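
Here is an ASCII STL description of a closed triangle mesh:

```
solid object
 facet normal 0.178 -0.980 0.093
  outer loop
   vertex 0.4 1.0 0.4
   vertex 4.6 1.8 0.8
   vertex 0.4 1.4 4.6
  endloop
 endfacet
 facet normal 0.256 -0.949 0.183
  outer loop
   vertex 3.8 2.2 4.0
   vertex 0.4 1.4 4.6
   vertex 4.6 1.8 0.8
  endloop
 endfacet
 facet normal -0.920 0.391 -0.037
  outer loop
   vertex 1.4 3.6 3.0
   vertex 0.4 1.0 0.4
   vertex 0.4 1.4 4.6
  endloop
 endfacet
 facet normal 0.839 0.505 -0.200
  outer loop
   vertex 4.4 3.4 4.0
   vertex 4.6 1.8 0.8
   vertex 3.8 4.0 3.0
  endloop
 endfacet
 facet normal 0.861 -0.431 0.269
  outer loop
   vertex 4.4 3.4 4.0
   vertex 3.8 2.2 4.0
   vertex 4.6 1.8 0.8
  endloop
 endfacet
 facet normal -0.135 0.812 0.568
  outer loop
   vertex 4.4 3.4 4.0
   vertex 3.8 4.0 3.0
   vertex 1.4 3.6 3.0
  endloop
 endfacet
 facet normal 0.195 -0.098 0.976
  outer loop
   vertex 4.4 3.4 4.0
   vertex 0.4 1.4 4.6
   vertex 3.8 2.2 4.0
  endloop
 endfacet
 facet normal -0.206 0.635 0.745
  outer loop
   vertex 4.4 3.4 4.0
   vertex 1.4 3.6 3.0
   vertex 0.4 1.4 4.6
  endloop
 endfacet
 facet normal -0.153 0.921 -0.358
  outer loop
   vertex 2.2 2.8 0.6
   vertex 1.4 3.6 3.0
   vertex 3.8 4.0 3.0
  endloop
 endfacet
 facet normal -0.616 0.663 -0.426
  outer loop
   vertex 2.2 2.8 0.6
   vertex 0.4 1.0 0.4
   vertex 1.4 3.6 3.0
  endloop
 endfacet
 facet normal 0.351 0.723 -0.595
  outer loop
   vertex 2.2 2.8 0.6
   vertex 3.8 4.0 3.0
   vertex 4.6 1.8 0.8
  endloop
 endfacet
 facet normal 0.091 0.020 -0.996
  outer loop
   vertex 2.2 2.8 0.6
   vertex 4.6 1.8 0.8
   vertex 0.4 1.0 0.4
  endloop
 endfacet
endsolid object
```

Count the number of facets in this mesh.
12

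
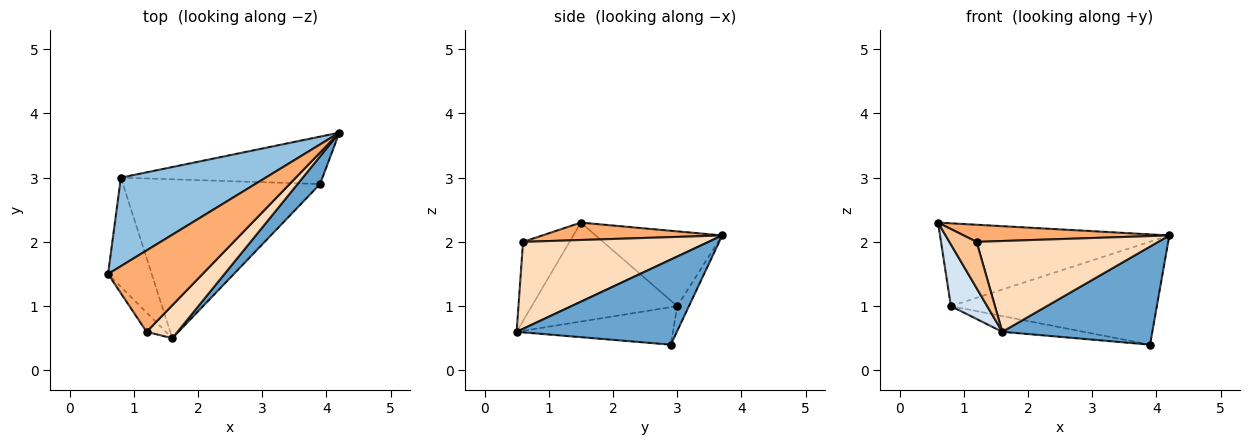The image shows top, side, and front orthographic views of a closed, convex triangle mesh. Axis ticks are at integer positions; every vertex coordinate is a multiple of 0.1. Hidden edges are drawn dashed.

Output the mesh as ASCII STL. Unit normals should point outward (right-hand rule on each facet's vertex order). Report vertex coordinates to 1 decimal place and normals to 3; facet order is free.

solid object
 facet normal 0.717 -0.671 0.189
  outer loop
   vertex 3.9 2.9 0.4
   vertex 4.2 3.7 2.1
   vertex 1.6 0.5 0.6
  endloop
 endfacet
 facet normal -0.353 0.639 0.683
  outer loop
   vertex 0.8 3.0 1.0
   vertex 0.6 1.5 2.3
   vertex 4.2 3.7 2.1
  endloop
 endfacet
 facet normal -0.052 0.907 -0.418
  outer loop
   vertex 0.8 3.0 1.0
   vertex 4.2 3.7 2.1
   vertex 3.9 2.9 0.4
  endloop
 endfacet
 facet normal -0.892 -0.222 -0.394
  outer loop
   vertex 0.8 3.0 1.0
   vertex 1.6 0.5 0.6
   vertex 0.6 1.5 2.3
  endloop
 endfacet
 facet normal -0.186 0.097 -0.978
  outer loop
   vertex 0.8 3.0 1.0
   vertex 3.9 2.9 0.4
   vertex 1.6 0.5 0.6
  endloop
 endfacet
 facet normal 0.177 -0.203 0.963
  outer loop
   vertex 1.2 0.6 2.0
   vertex 4.2 3.7 2.1
   vertex 0.6 1.5 2.3
  endloop
 endfacet
 facet normal -0.845 -0.494 -0.206
  outer loop
   vertex 1.2 0.6 2.0
   vertex 0.6 1.5 2.3
   vertex 1.6 0.5 0.6
  endloop
 endfacet
 facet normal 0.692 -0.678 0.246
  outer loop
   vertex 1.2 0.6 2.0
   vertex 1.6 0.5 0.6
   vertex 4.2 3.7 2.1
  endloop
 endfacet
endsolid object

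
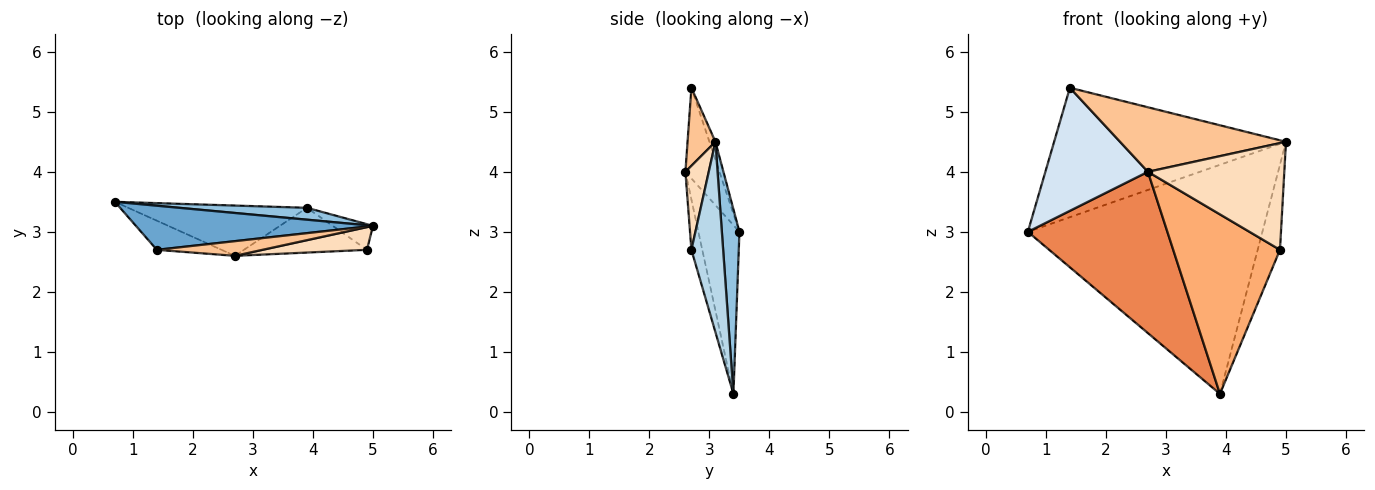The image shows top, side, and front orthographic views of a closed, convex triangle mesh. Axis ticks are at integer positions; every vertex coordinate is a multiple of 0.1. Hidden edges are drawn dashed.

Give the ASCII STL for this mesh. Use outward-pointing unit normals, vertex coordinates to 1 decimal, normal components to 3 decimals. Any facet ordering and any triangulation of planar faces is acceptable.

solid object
 facet normal -0.024 0.946 0.323
  outer loop
   vertex 1.4 2.7 5.4
   vertex 5.0 3.1 4.5
   vertex 0.7 3.5 3.0
  endloop
 endfacet
 facet normal 0.075 0.996 0.052
  outer loop
   vertex 3.9 3.4 0.3
   vertex 0.7 3.5 3.0
   vertex 5.0 3.1 4.5
  endloop
 endfacet
 facet normal 0.806 0.567 -0.171
  outer loop
   vertex 4.9 2.7 2.7
   vertex 3.9 3.4 0.3
   vertex 5.0 3.1 4.5
  endloop
 endfacet
 facet normal -0.307 -0.926 -0.219
  outer loop
   vertex 2.7 2.6 4.0
   vertex 1.4 2.7 5.4
   vertex 0.7 3.5 3.0
  endloop
 endfacet
 facet normal -0.270 -0.919 -0.286
  outer loop
   vertex 2.7 2.6 4.0
   vertex 0.7 3.5 3.0
   vertex 3.9 3.4 0.3
  endloop
 endfacet
 facet normal -0.098 -0.966 -0.241
  outer loop
   vertex 2.7 2.6 4.0
   vertex 3.9 3.4 0.3
   vertex 4.9 2.7 2.7
  endloop
 endfacet
 facet normal 0.162 -0.962 0.219
  outer loop
   vertex 2.7 2.6 4.0
   vertex 5.0 3.1 4.5
   vertex 1.4 2.7 5.4
  endloop
 endfacet
 facet normal 0.165 -0.965 0.205
  outer loop
   vertex 2.7 2.6 4.0
   vertex 4.9 2.7 2.7
   vertex 5.0 3.1 4.5
  endloop
 endfacet
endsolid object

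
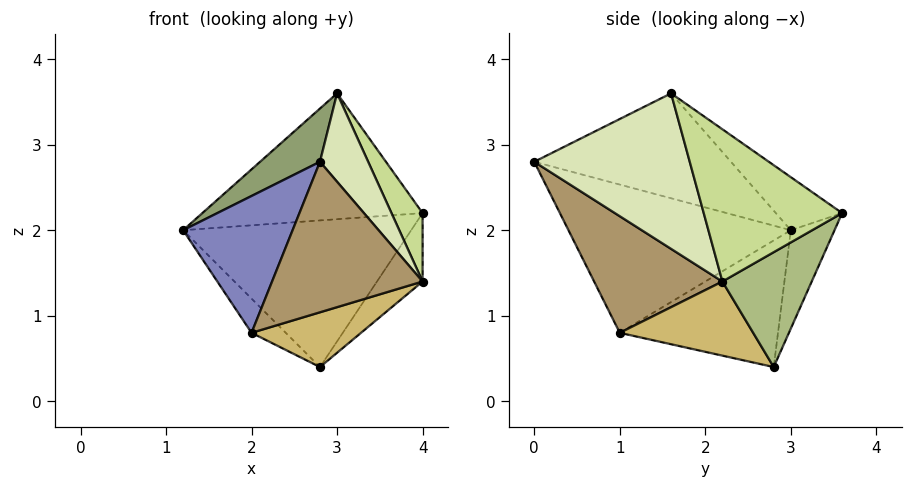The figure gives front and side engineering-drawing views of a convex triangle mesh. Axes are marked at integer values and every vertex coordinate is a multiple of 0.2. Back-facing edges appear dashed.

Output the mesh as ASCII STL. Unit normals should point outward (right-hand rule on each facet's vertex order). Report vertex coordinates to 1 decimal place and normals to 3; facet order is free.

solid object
 facet normal -0.180 0.938 -0.297
  outer loop
   vertex 2.8 2.8 0.4
   vertex 1.2 3.0 2.0
   vertex 4.0 3.6 2.2
  endloop
 endfacet
 facet normal -0.889 -0.438 0.137
  outer loop
   vertex 2.0 1.0 0.8
   vertex 2.8 0.0 2.8
   vertex 1.2 3.0 2.0
  endloop
 endfacet
 facet normal -0.690 0.149 -0.708
  outer loop
   vertex 2.0 1.0 0.8
   vertex 1.2 3.0 2.0
   vertex 2.8 2.8 0.4
  endloop
 endfacet
 facet normal -0.188 0.625 0.758
  outer loop
   vertex 3.0 1.6 3.6
   vertex 4.0 3.6 2.2
   vertex 1.2 3.0 2.0
  endloop
 endfacet
 facet normal -0.739 -0.225 0.635
  outer loop
   vertex 3.0 1.6 3.6
   vertex 1.2 3.0 2.0
   vertex 2.8 0.0 2.8
  endloop
 endfacet
 facet normal 0.697 0.356 -0.623
  outer loop
   vertex 4.0 2.2 1.4
   vertex 2.8 2.8 0.4
   vertex 4.0 3.6 2.2
  endloop
 endfacet
 facet normal 0.911 -0.205 0.358
  outer loop
   vertex 4.0 2.2 1.4
   vertex 4.0 3.6 2.2
   vertex 3.0 1.6 3.6
  endloop
 endfacet
 facet normal 0.901 -0.279 0.333
  outer loop
   vertex 4.0 2.2 1.4
   vertex 3.0 1.6 3.6
   vertex 2.8 0.0 2.8
  endloop
 endfacet
 facet normal 0.546 -0.641 -0.539
  outer loop
   vertex 4.0 2.2 1.4
   vertex 2.8 0.0 2.8
   vertex 2.0 1.0 0.8
  endloop
 endfacet
 facet normal 0.469 -0.385 -0.794
  outer loop
   vertex 4.0 2.2 1.4
   vertex 2.0 1.0 0.8
   vertex 2.8 2.8 0.4
  endloop
 endfacet
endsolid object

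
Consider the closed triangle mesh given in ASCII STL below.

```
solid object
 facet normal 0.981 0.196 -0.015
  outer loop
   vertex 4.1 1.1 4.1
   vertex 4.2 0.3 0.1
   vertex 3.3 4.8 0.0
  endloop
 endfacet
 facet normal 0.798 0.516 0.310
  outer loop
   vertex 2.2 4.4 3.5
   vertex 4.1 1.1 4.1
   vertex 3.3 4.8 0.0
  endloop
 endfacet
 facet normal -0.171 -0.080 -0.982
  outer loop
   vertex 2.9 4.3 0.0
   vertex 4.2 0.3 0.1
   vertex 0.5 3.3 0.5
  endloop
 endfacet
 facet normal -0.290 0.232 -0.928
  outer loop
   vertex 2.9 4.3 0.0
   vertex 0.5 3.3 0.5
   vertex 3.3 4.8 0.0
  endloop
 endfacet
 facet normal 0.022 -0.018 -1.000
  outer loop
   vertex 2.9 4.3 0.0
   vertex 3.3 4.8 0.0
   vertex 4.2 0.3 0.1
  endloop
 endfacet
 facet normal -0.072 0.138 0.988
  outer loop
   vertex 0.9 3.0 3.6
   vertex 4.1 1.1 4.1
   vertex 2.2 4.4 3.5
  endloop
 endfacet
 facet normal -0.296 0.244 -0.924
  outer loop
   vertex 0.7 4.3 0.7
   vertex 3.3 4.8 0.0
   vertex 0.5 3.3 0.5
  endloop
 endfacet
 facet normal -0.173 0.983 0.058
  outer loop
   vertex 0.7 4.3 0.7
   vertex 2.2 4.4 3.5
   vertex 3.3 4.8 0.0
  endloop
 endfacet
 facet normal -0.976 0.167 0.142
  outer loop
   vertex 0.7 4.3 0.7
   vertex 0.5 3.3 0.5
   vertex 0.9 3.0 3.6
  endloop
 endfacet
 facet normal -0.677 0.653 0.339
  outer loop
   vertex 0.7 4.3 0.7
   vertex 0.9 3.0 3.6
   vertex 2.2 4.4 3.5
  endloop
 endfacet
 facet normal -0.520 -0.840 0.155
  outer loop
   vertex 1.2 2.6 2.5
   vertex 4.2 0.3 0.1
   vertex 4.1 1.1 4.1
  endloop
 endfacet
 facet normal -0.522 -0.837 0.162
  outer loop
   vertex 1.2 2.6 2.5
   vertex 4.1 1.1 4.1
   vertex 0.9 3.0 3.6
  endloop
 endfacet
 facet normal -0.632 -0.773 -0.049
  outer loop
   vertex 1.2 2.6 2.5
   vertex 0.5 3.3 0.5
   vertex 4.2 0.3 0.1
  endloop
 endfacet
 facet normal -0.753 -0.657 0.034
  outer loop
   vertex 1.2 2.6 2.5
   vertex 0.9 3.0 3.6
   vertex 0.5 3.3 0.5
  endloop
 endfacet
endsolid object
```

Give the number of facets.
14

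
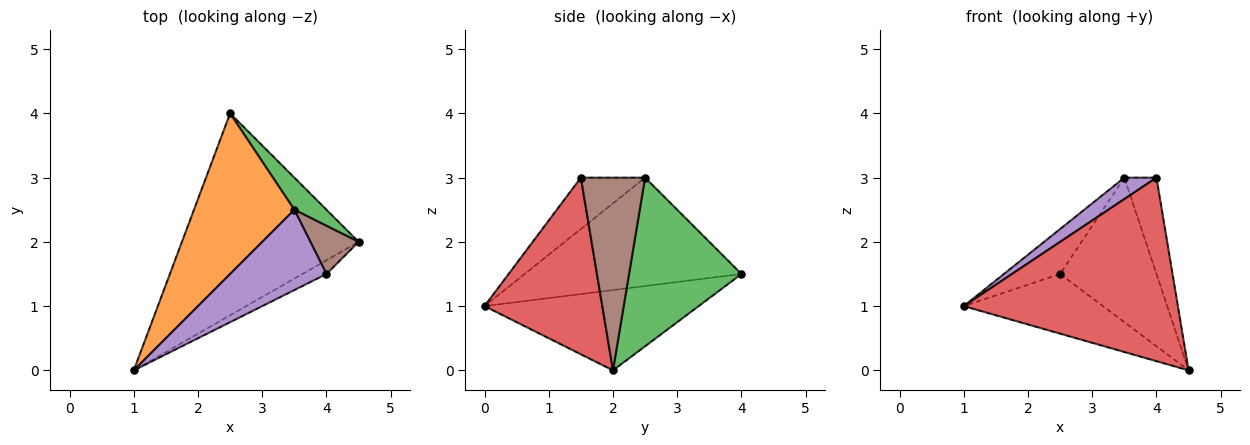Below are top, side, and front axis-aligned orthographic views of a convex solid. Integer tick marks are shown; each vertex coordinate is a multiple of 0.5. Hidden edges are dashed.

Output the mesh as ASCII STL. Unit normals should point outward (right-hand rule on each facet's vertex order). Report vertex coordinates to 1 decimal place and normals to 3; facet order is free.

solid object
 facet normal -0.400 0.260 -0.879
  outer loop
   vertex 2.5 4.0 1.5
   vertex 4.5 2.0 0.0
   vertex 1.0 0.0 1.0
  endloop
 endfacet
 facet normal -0.721 0.187 0.667
  outer loop
   vertex 3.5 2.5 3.0
   vertex 2.5 4.0 1.5
   vertex 1.0 0.0 1.0
  endloop
 endfacet
 facet normal 0.751 0.644 0.143
  outer loop
   vertex 3.5 2.5 3.0
   vertex 4.5 2.0 0.0
   vertex 2.5 4.0 1.5
  endloop
 endfacet
 facet normal 0.481 -0.874 -0.066
  outer loop
   vertex 4.0 1.5 3.0
   vertex 1.0 0.0 1.0
   vertex 4.5 2.0 0.0
  endloop
 endfacet
 facet normal -0.458 -0.229 0.859
  outer loop
   vertex 4.0 1.5 3.0
   vertex 3.5 2.5 3.0
   vertex 1.0 0.0 1.0
  endloop
 endfacet
 facet normal 0.873 0.436 0.218
  outer loop
   vertex 4.0 1.5 3.0
   vertex 4.5 2.0 0.0
   vertex 3.5 2.5 3.0
  endloop
 endfacet
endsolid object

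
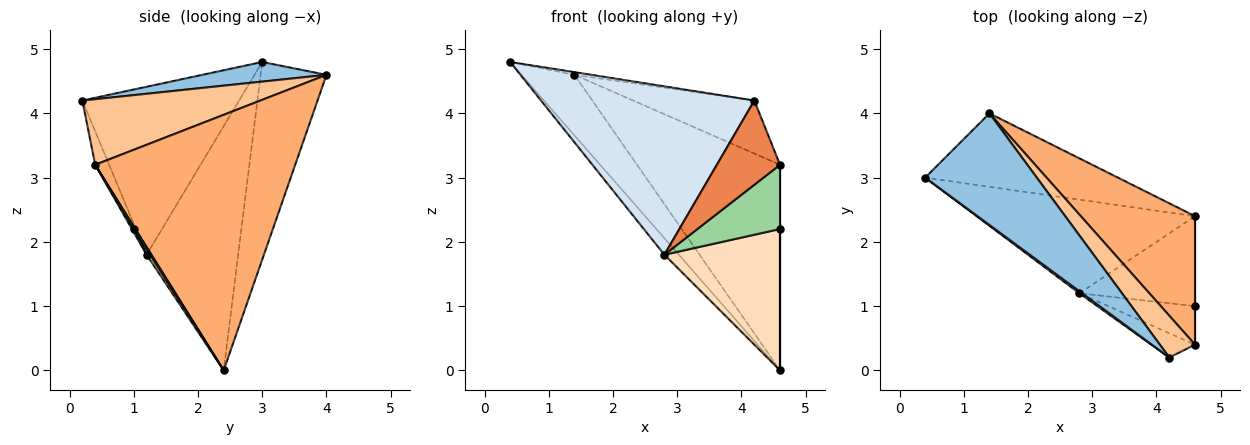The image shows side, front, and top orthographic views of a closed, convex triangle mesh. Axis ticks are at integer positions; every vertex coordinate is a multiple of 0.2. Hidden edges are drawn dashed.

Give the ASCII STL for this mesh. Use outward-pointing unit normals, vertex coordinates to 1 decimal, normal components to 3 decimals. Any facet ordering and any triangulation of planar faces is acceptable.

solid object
 facet normal -0.620 0.499 -0.605
  outer loop
   vertex 1.4 4.0 4.6
   vertex 4.6 2.4 0.0
   vertex 0.4 3.0 4.8
  endloop
 endfacet
 facet normal 0.173 0.024 0.985
  outer loop
   vertex 1.4 4.0 4.6
   vertex 0.4 3.0 4.8
   vertex 4.2 0.2 4.2
  endloop
 endfacet
 facet normal -0.740 0.117 -0.662
  outer loop
   vertex 2.8 1.2 1.8
   vertex 0.4 3.0 4.8
   vertex 4.6 2.4 0.0
  endloop
 endfacet
 facet normal -0.592 -0.806 0.010
  outer loop
   vertex 2.8 1.2 1.8
   vertex 4.2 0.2 4.2
   vertex 0.4 3.0 4.8
  endloop
 endfacet
 facet normal -0.207 -0.940 -0.271
  outer loop
   vertex 4.6 0.4 3.2
   vertex 4.2 0.2 4.2
   vertex 2.8 1.2 1.8
  endloop
 endfacet
 facet normal 0.764 0.547 0.342
  outer loop
   vertex 4.6 0.4 3.2
   vertex 4.6 2.4 0.0
   vertex 1.4 4.0 4.6
  endloop
 endfacet
 facet normal 0.756 0.514 0.405
  outer loop
   vertex 4.6 0.4 3.2
   vertex 1.4 4.0 4.6
   vertex 4.2 0.2 4.2
  endloop
 endfacet
 facet normal 0.026 -0.843 -0.537
  outer loop
   vertex 4.6 1.0 2.2
   vertex 2.8 1.2 1.8
   vertex 4.6 2.4 0.0
  endloop
 endfacet
 facet normal 1.000 0.000 0.000
  outer loop
   vertex 4.6 1.0 2.2
   vertex 4.6 2.4 0.0
   vertex 4.6 0.4 3.2
  endloop
 endfacet
 facet normal 0.019 -0.857 -0.514
  outer loop
   vertex 4.6 1.0 2.2
   vertex 4.6 0.4 3.2
   vertex 2.8 1.2 1.8
  endloop
 endfacet
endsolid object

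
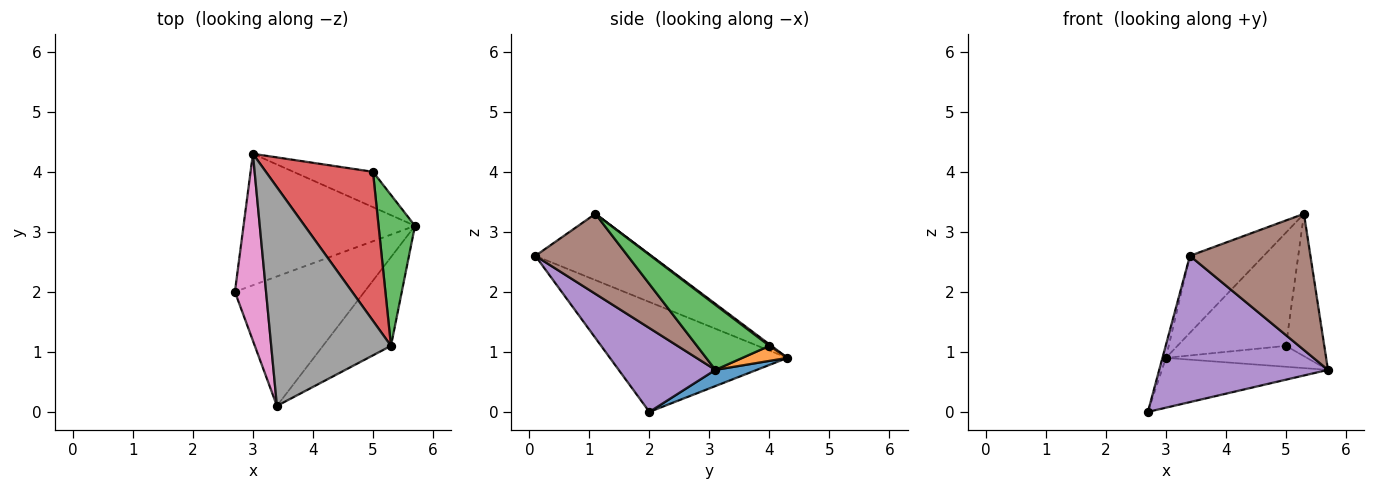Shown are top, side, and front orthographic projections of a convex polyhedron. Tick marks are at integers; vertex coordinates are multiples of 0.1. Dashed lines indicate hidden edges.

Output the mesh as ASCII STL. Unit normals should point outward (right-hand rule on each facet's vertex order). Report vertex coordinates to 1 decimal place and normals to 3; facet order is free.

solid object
 facet normal 0.088 0.353 -0.931
  outer loop
   vertex 3.0 4.3 0.9
   vertex 5.7 3.1 0.7
   vertex 2.7 2.0 0.0
  endloop
 endfacet
 facet normal 0.160 0.502 -0.850
  outer loop
   vertex 5.0 4.0 1.1
   vertex 5.7 3.1 0.7
   vertex 3.0 4.3 0.9
  endloop
 endfacet
 facet normal 0.792 0.419 0.444
  outer loop
   vertex 5.0 4.0 1.1
   vertex 5.3 1.1 3.3
   vertex 5.7 3.1 0.7
  endloop
 endfacet
 facet normal 0.011 0.605 0.796
  outer loop
   vertex 5.0 4.0 1.1
   vertex 3.0 4.3 0.9
   vertex 5.3 1.1 3.3
  endloop
 endfacet
 facet normal 0.394 -0.688 -0.609
  outer loop
   vertex 3.4 0.1 2.6
   vertex 2.7 2.0 0.0
   vertex 5.7 3.1 0.7
  endloop
 endfacet
 facet normal 0.540 -0.705 -0.459
  outer loop
   vertex 3.4 0.1 2.6
   vertex 5.7 3.1 0.7
   vertex 5.3 1.1 3.3
  endloop
 endfacet
 facet normal -0.962 0.019 0.273
  outer loop
   vertex 3.4 0.1 2.6
   vertex 3.0 4.3 0.9
   vertex 2.7 2.0 0.0
  endloop
 endfacet
 facet normal -0.463 0.294 0.836
  outer loop
   vertex 3.4 0.1 2.6
   vertex 5.3 1.1 3.3
   vertex 3.0 4.3 0.9
  endloop
 endfacet
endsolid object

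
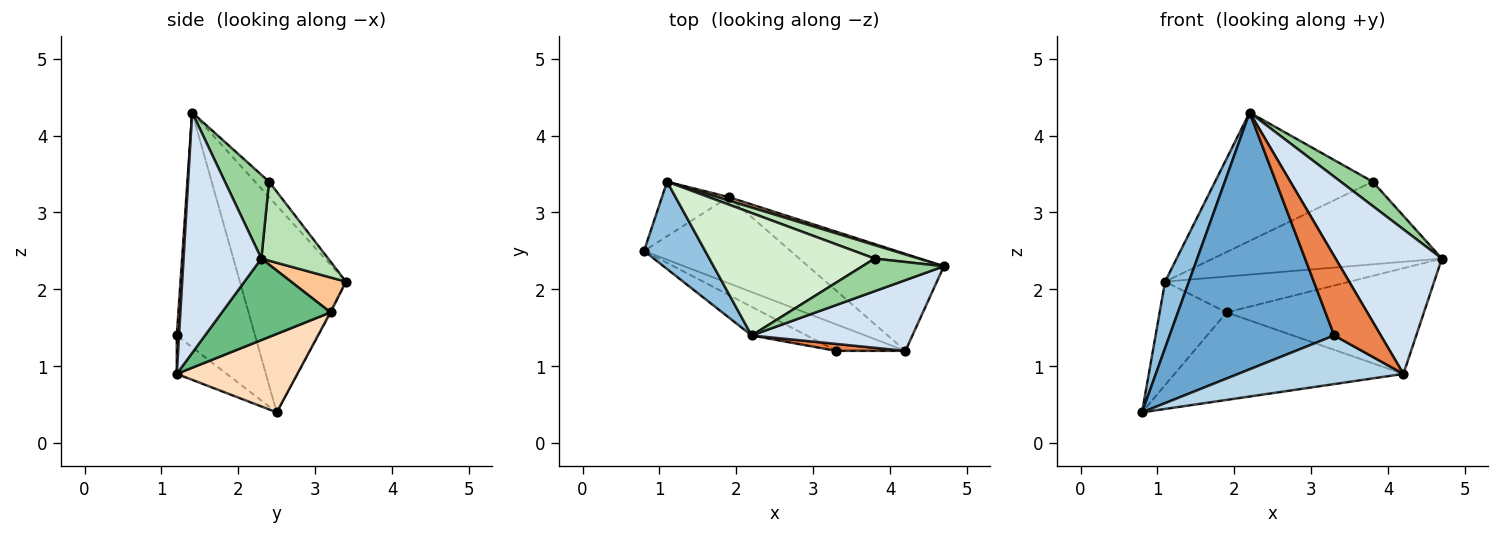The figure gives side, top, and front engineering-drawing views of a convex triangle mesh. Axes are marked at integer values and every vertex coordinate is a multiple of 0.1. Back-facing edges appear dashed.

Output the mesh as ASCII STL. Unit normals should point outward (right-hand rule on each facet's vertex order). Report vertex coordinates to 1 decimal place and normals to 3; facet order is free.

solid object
 facet normal -0.427 -0.899 -0.100
  outer loop
   vertex 2.2 1.4 4.3
   vertex 0.8 2.5 0.4
   vertex 3.3 1.2 1.4
  endloop
 endfacet
 facet normal -0.937 -0.211 0.277
  outer loop
   vertex 1.1 3.4 2.1
   vertex 0.8 2.5 0.4
   vertex 2.2 1.4 4.3
  endloop
 endfacet
 facet normal -0.257 -0.849 -0.462
  outer loop
   vertex 4.2 1.2 0.9
   vertex 3.3 1.2 1.4
   vertex 0.8 2.5 0.4
  endloop
 endfacet
 facet normal 0.549 -0.751 0.367
  outer loop
   vertex 4.2 1.2 0.9
   vertex 4.7 2.3 2.4
   vertex 2.2 1.4 4.3
  endloop
 endfacet
 facet normal 0.048 -0.995 0.087
  outer loop
   vertex 4.2 1.2 0.9
   vertex 2.2 1.4 4.3
   vertex 3.3 1.2 1.4
  endloop
 endfacet
 facet normal -0.012 0.885 -0.466
  outer loop
   vertex 1.9 3.2 1.7
   vertex 0.8 2.5 0.4
   vertex 1.1 3.4 2.1
  endloop
 endfacet
 facet normal 0.284 0.954 0.091
  outer loop
   vertex 1.9 3.2 1.7
   vertex 1.1 3.4 2.1
   vertex 4.7 2.3 2.4
  endloop
 endfacet
 facet normal 0.352 0.667 -0.657
  outer loop
   vertex 1.9 3.2 1.7
   vertex 4.2 1.2 0.9
   vertex 0.8 2.5 0.4
  endloop
 endfacet
 facet normal 0.376 0.683 -0.626
  outer loop
   vertex 1.9 3.2 1.7
   vertex 4.7 2.3 2.4
   vertex 4.2 1.2 0.9
  endloop
 endfacet
 facet normal 0.636 -0.461 0.619
  outer loop
   vertex 3.8 2.4 3.4
   vertex 2.2 1.4 4.3
   vertex 4.7 2.3 2.4
  endloop
 endfacet
 facet normal 0.277 0.948 0.154
  outer loop
   vertex 3.8 2.4 3.4
   vertex 4.7 2.3 2.4
   vertex 1.1 3.4 2.1
  endloop
 endfacet
 facet normal -0.064 0.722 0.689
  outer loop
   vertex 3.8 2.4 3.4
   vertex 1.1 3.4 2.1
   vertex 2.2 1.4 4.3
  endloop
 endfacet
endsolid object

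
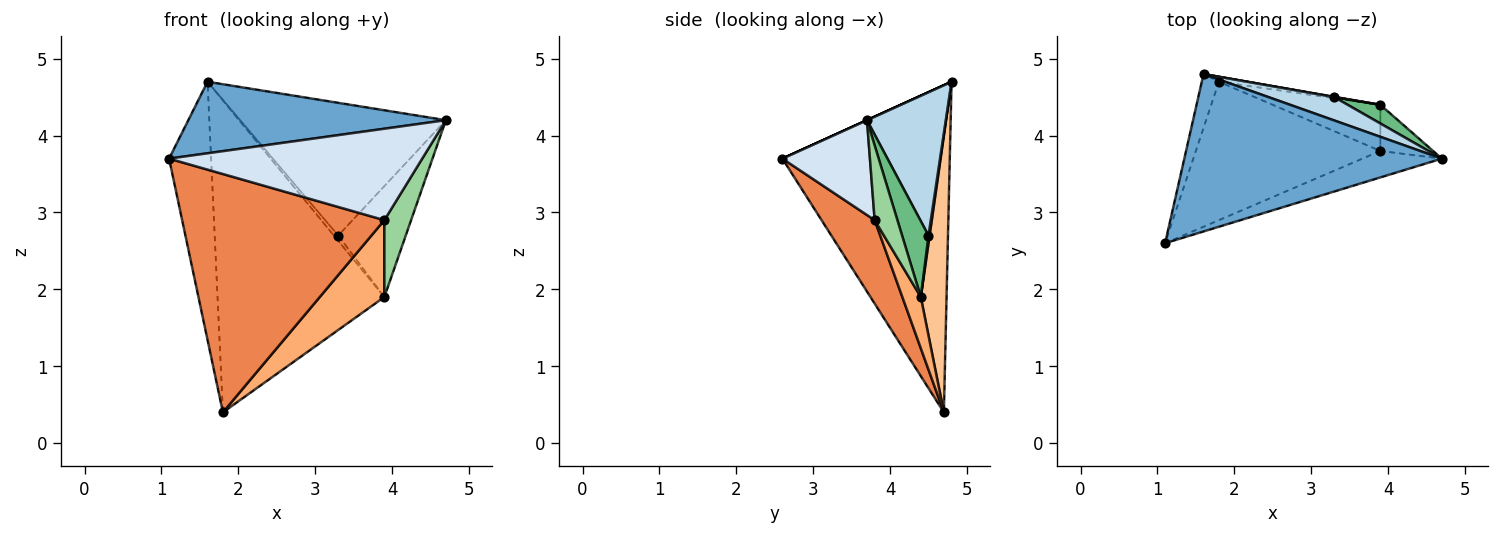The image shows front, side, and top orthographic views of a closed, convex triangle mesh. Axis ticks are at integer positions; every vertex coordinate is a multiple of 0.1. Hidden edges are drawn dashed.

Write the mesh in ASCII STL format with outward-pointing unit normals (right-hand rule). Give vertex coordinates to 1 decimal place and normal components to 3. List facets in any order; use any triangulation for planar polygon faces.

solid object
 facet normal 0.000 -0.414 0.910
  outer loop
   vertex 1.6 4.8 4.7
   vertex 1.1 2.6 3.7
   vertex 4.7 3.7 4.2
  endloop
 endfacet
 facet normal -0.969 0.243 -0.051
  outer loop
   vertex 1.8 4.7 0.4
   vertex 1.1 2.6 3.7
   vertex 1.6 4.8 4.7
  endloop
 endfacet
 facet normal 0.353 0.921 0.162
  outer loop
   vertex 3.3 4.5 2.7
   vertex 1.6 4.8 4.7
   vertex 4.7 3.7 4.2
  endloop
 endfacet
 facet normal 0.315 -0.912 -0.264
  outer loop
   vertex 3.9 3.8 2.9
   vertex 4.7 3.7 4.2
   vertex 1.1 2.6 3.7
  endloop
 endfacet
 facet normal 0.222 -0.843 -0.490
  outer loop
   vertex 3.9 3.8 2.9
   vertex 1.1 2.6 3.7
   vertex 1.8 4.7 0.4
  endloop
 endfacet
 facet normal 0.238 -0.833 -0.500
  outer loop
   vertex 3.9 4.4 1.9
   vertex 3.9 3.8 2.9
   vertex 1.8 4.7 0.4
  endloop
 endfacet
 facet normal 0.153 0.988 -0.016
  outer loop
   vertex 3.9 4.4 1.9
   vertex 1.8 4.7 0.4
   vertex 1.6 4.8 4.7
  endloop
 endfacet
 facet normal 0.242 0.968 0.061
  outer loop
   vertex 3.9 4.4 1.9
   vertex 1.6 4.8 4.7
   vertex 3.3 4.5 2.7
  endloop
 endfacet
 facet normal 0.360 0.920 0.155
  outer loop
   vertex 3.9 4.4 1.9
   vertex 3.3 4.5 2.7
   vertex 4.7 3.7 4.2
  endloop
 endfacet
 facet normal 0.589 -0.693 -0.416
  outer loop
   vertex 3.9 4.4 1.9
   vertex 4.7 3.7 4.2
   vertex 3.9 3.8 2.9
  endloop
 endfacet
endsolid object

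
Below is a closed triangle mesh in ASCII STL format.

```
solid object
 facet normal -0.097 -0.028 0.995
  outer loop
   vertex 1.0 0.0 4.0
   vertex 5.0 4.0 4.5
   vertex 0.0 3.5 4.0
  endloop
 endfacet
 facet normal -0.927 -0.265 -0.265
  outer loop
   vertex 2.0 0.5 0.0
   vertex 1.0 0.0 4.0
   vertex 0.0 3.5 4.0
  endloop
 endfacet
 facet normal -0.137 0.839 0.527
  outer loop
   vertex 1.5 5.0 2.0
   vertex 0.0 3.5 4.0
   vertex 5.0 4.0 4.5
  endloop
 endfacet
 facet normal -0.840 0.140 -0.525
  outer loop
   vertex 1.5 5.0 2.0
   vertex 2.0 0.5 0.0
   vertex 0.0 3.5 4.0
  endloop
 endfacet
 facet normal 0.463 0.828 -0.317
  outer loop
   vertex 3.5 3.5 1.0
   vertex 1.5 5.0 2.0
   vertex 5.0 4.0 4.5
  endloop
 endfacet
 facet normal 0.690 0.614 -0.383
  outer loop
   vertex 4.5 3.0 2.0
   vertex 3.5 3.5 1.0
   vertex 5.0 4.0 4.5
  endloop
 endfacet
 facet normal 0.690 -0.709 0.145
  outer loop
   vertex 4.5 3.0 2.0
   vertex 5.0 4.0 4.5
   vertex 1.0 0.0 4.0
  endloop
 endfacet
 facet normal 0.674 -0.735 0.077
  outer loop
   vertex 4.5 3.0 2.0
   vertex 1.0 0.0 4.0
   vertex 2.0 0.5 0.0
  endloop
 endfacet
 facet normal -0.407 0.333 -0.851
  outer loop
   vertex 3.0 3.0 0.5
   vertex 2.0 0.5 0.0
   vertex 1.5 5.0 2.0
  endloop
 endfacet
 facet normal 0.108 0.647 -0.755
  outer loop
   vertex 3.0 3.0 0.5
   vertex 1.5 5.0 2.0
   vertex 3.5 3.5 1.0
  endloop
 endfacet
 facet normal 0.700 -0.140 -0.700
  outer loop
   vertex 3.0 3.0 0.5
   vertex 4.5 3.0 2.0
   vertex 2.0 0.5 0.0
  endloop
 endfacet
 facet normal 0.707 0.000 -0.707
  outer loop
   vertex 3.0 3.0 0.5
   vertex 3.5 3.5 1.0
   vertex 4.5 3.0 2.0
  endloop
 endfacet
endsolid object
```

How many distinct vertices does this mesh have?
8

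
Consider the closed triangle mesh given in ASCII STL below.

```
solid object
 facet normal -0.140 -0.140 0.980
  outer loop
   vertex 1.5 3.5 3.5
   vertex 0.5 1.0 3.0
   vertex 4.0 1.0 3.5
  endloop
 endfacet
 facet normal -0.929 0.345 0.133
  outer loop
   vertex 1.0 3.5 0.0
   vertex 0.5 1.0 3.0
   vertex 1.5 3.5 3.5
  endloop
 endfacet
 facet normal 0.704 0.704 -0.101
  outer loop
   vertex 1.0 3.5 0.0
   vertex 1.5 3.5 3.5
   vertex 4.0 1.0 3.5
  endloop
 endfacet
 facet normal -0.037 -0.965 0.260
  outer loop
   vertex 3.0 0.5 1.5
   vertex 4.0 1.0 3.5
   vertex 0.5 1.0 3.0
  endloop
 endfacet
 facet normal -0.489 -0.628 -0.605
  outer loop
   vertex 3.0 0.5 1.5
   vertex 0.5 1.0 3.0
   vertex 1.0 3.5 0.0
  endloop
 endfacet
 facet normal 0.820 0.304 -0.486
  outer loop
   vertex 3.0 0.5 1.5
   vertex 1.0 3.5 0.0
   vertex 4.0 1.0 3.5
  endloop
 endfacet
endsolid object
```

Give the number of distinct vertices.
5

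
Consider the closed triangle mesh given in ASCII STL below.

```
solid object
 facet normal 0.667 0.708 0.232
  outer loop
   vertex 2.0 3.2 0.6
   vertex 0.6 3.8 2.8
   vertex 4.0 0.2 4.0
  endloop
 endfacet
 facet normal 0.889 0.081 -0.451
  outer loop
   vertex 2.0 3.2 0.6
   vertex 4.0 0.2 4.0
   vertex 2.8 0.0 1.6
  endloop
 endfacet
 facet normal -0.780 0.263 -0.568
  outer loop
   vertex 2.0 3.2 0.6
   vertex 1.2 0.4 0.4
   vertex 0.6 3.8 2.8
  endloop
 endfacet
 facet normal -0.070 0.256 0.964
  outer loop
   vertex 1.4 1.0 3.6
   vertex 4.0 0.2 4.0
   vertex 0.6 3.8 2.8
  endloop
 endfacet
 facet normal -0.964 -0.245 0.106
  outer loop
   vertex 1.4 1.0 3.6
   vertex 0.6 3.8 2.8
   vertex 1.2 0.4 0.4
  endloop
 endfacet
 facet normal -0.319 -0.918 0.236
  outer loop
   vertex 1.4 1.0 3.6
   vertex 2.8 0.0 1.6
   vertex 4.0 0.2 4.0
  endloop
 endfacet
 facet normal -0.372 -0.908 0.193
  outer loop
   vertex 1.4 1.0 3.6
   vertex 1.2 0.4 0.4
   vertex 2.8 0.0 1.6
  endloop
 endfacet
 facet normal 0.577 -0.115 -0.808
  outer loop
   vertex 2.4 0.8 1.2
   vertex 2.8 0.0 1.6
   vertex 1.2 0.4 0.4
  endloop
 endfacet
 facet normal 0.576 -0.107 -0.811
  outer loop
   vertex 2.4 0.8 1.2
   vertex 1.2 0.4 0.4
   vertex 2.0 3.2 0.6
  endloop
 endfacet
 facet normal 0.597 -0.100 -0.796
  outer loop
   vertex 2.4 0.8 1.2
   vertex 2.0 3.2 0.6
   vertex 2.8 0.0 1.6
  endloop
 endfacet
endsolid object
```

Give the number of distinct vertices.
7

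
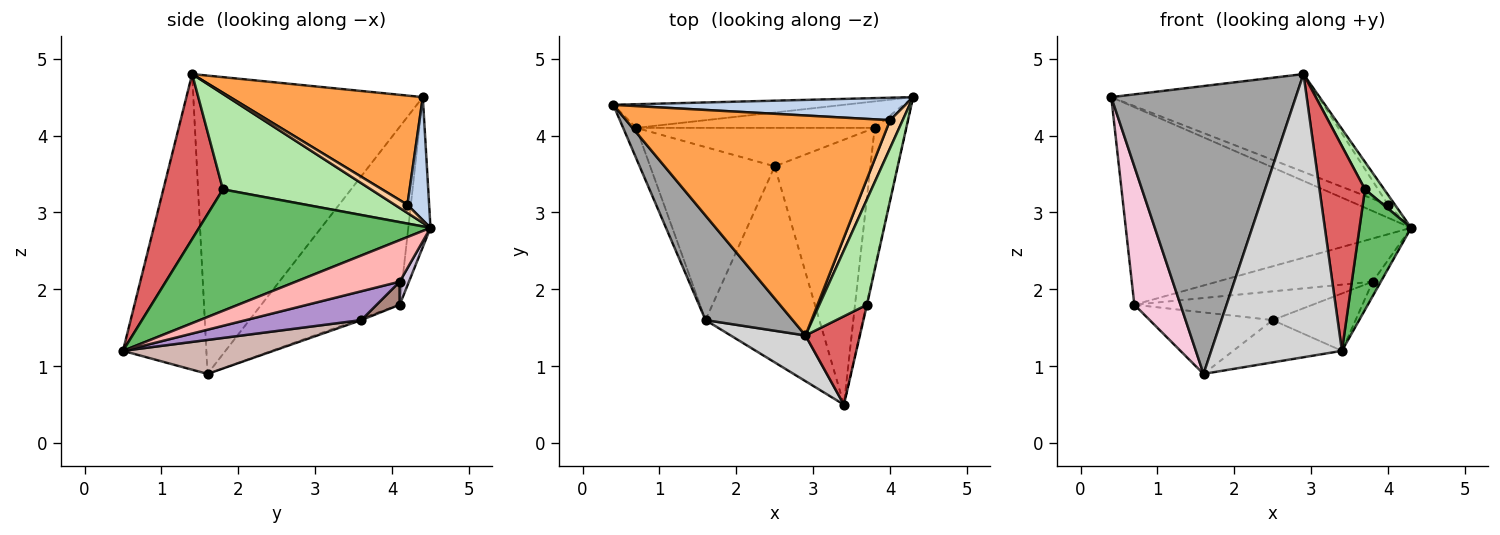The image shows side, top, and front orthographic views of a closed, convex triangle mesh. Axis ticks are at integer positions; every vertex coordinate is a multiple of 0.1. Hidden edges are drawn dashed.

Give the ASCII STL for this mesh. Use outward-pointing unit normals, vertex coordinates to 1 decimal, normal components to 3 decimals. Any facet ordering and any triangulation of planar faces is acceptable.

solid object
 facet normal -0.077 0.990 -0.119
  outer loop
   vertex 0.7 4.1 1.8
   vertex 0.4 4.4 4.5
   vertex 4.3 4.5 2.8
  endloop
 endfacet
 facet normal 0.342 0.471 0.813
  outer loop
   vertex 4.0 4.2 3.1
   vertex 4.3 4.5 2.8
   vertex 0.4 4.4 4.5
  endloop
 endfacet
 facet normal 0.354 0.380 0.855
  outer loop
   vertex 4.0 4.2 3.1
   vertex 0.4 4.4 4.5
   vertex 2.9 1.4 4.8
  endloop
 endfacet
 facet normal 0.521 0.284 0.805
  outer loop
   vertex 4.0 4.2 3.1
   vertex 2.9 1.4 4.8
   vertex 4.3 4.5 2.8
  endloop
 endfacet
 facet normal 0.976 -0.218 -0.005
  outer loop
   vertex 3.7 1.8 3.3
   vertex 3.4 0.5 1.2
   vertex 4.3 4.5 2.8
  endloop
 endfacet
 facet normal 0.889 -0.115 0.443
  outer loop
   vertex 3.7 1.8 3.3
   vertex 4.3 4.5 2.8
   vertex 2.9 1.4 4.8
  endloop
 endfacet
 facet normal 0.769 -0.587 0.254
  outer loop
   vertex 3.7 1.8 3.3
   vertex 2.9 1.4 4.8
   vertex 3.4 0.5 1.2
  endloop
 endfacet
 facet normal 0.795 0.063 -0.604
  outer loop
   vertex 3.8 4.1 2.1
   vertex 4.3 4.5 2.8
   vertex 3.4 0.5 1.2
  endloop
 endfacet
 facet normal 0.283 0.203 -0.938
  outer loop
   vertex 3.8 4.1 2.1
   vertex 3.4 0.5 1.2
   vertex 2.5 3.6 1.6
  endloop
 endfacet
 facet normal 0.051 0.851 -0.522
  outer loop
   vertex 3.8 4.1 2.1
   vertex 0.7 4.1 1.8
   vertex 4.3 4.5 2.8
  endloop
 endfacet
 facet normal 0.077 0.597 -0.798
  outer loop
   vertex 3.8 4.1 2.1
   vertex 2.5 3.6 1.6
   vertex 0.7 4.1 1.8
  endloop
 endfacet
 facet normal 0.280 0.202 -0.938
  outer loop
   vertex 1.6 1.6 0.9
   vertex 2.5 3.6 1.6
   vertex 3.4 0.5 1.2
  endloop
 endfacet
 facet normal -0.012 0.335 -0.942
  outer loop
   vertex 1.6 1.6 0.9
   vertex 0.7 4.1 1.8
   vertex 2.5 3.6 1.6
  endloop
 endfacet
 facet normal -0.946 -0.315 -0.070
  outer loop
   vertex 1.6 1.6 0.9
   vertex 0.4 4.4 4.5
   vertex 0.7 4.1 1.8
  endloop
 endfacet
 facet normal -0.760 -0.611 0.222
  outer loop
   vertex 1.6 1.6 0.9
   vertex 2.9 1.4 4.8
   vertex 0.4 4.4 4.5
  endloop
 endfacet
 facet normal -0.533 -0.835 0.135
  outer loop
   vertex 1.6 1.6 0.9
   vertex 3.4 0.5 1.2
   vertex 2.9 1.4 4.8
  endloop
 endfacet
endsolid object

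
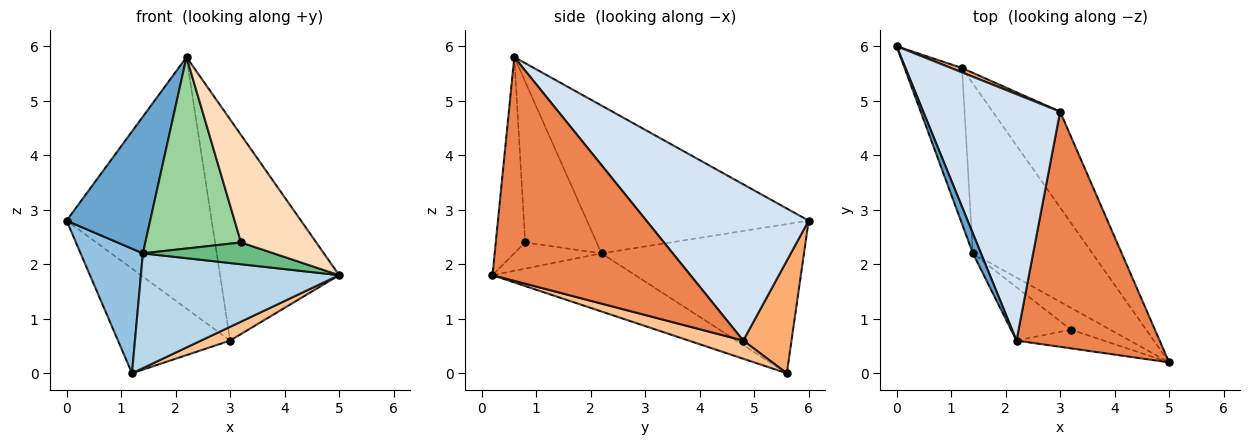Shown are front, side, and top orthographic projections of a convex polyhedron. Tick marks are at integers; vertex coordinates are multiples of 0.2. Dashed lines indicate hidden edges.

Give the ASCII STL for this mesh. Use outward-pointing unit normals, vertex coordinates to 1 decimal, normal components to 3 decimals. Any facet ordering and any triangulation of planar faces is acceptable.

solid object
 facet normal -0.934 -0.352 0.051
  outer loop
   vertex 1.4 2.2 2.2
   vertex 2.2 0.6 5.8
   vertex 0.0 6.0 2.8
  endloop
 endfacet
 facet normal -0.897 -0.276 -0.345
  outer loop
   vertex 1.4 2.2 2.2
   vertex 0.0 6.0 2.8
   vertex 1.2 5.6 0.0
  endloop
 endfacet
 facet normal -0.374 -0.519 -0.769
  outer loop
   vertex 1.4 2.2 2.2
   vertex 1.2 5.6 0.0
   vertex 5.0 0.2 1.8
  endloop
 endfacet
 facet normal 0.624 0.558 0.547
  outer loop
   vertex 3.0 4.8 0.6
   vertex 0.0 6.0 2.8
   vertex 2.2 0.6 5.8
  endloop
 endfacet
 facet normal 0.751 0.452 0.481
  outer loop
   vertex 3.0 4.8 0.6
   vertex 2.2 0.6 5.8
   vertex 5.0 0.2 1.8
  endloop
 endfacet
 facet normal 0.395 0.918 0.038
  outer loop
   vertex 3.0 4.8 0.6
   vertex 1.2 5.6 0.0
   vertex 0.0 6.0 2.8
  endloop
 endfacet
 facet normal 0.258 -0.137 -0.956
  outer loop
   vertex 3.0 4.8 0.6
   vertex 5.0 0.2 1.8
   vertex 1.2 5.6 0.0
  endloop
 endfacet
 facet normal -0.360 -0.919 -0.160
  outer loop
   vertex 3.2 0.8 2.4
   vertex 5.0 0.2 1.8
   vertex 2.2 0.6 5.8
  endloop
 endfacet
 facet normal -0.426 -0.640 -0.640
  outer loop
   vertex 3.2 0.8 2.4
   vertex 1.4 2.2 2.2
   vertex 5.0 0.2 1.8
  endloop
 endfacet
 facet normal -0.584 -0.782 -0.218
  outer loop
   vertex 3.2 0.8 2.4
   vertex 2.2 0.6 5.8
   vertex 1.4 2.2 2.2
  endloop
 endfacet
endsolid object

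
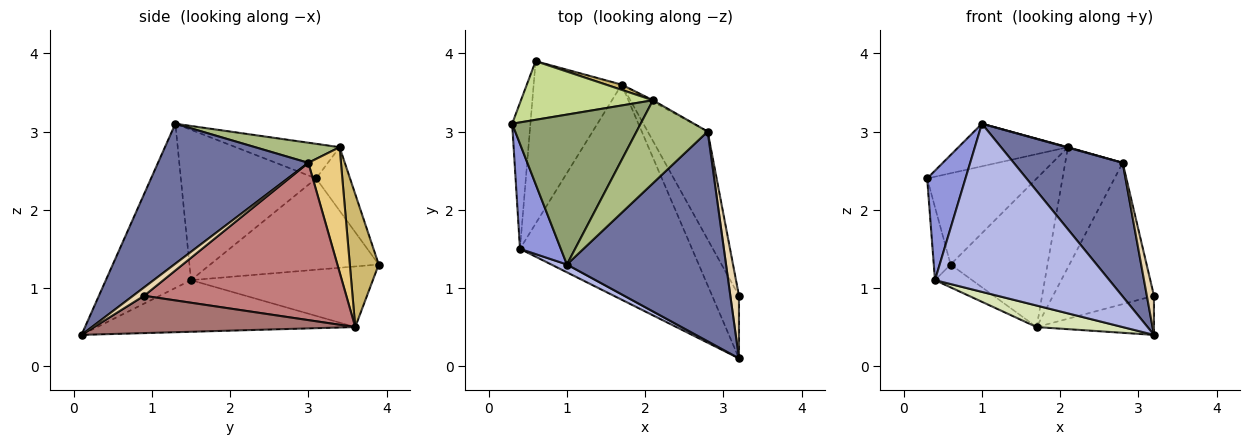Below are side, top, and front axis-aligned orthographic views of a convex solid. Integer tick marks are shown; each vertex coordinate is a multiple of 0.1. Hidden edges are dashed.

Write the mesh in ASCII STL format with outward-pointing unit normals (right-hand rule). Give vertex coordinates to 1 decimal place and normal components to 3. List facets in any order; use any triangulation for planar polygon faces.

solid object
 facet normal 0.596 -0.432 0.677
  outer loop
   vertex 2.8 3.0 2.6
   vertex 1.0 1.3 3.1
   vertex 3.2 0.1 0.4
  endloop
 endfacet
 facet normal -0.976 0.098 -0.195
  outer loop
   vertex 0.4 1.5 1.1
   vertex 0.3 3.1 2.4
   vertex 0.6 3.9 1.3
  endloop
 endfacet
 facet normal -0.931 -0.264 0.253
  outer loop
   vertex 0.4 1.5 1.1
   vertex 1.0 1.3 3.1
   vertex 0.3 3.1 2.4
  endloop
 endfacet
 facet normal -0.438 -0.898 0.042
  outer loop
   vertex 0.4 1.5 1.1
   vertex 3.2 0.1 0.4
   vertex 1.0 1.3 3.1
  endloop
 endfacet
 facet normal -0.251 0.264 0.931
  outer loop
   vertex 2.1 3.4 2.8
   vertex 0.3 3.1 2.4
   vertex 1.0 1.3 3.1
  endloop
 endfacet
 facet normal 0.272 -0.005 0.962
  outer loop
   vertex 2.1 3.4 2.8
   vertex 1.0 1.3 3.1
   vertex 2.8 3.0 2.6
  endloop
 endfacet
 facet normal -0.252 0.814 0.523
  outer loop
   vertex 2.1 3.4 2.8
   vertex 0.6 3.9 1.3
   vertex 0.3 3.1 2.4
  endloop
 endfacet
 facet normal -0.286 -0.095 -0.953
  outer loop
   vertex 1.7 3.6 0.5
   vertex 3.2 0.1 0.4
   vertex 0.4 1.5 1.1
  endloop
 endfacet
 facet normal -0.564 0.115 -0.818
  outer loop
   vertex 1.7 3.6 0.5
   vertex 0.4 1.5 1.1
   vertex 0.6 3.9 1.3
  endloop
 endfacet
 facet normal 0.286 0.958 0.034
  outer loop
   vertex 1.7 3.6 0.5
   vertex 0.6 3.9 1.3
   vertex 2.1 3.4 2.8
  endloop
 endfacet
 facet normal 0.494 0.869 -0.010
  outer loop
   vertex 1.7 3.6 0.5
   vertex 2.1 3.4 2.8
   vertex 2.8 3.0 2.6
  endloop
 endfacet
 facet normal 0.635 -0.410 0.655
  outer loop
   vertex 3.2 0.9 0.9
   vertex 2.8 3.0 2.6
   vertex 3.2 0.1 0.4
  endloop
 endfacet
 facet normal 0.763 0.343 -0.548
  outer loop
   vertex 3.2 0.9 0.9
   vertex 3.2 0.1 0.4
   vertex 1.7 3.6 0.5
  endloop
 endfacet
 facet normal 0.847 0.423 -0.323
  outer loop
   vertex 3.2 0.9 0.9
   vertex 1.7 3.6 0.5
   vertex 2.8 3.0 2.6
  endloop
 endfacet
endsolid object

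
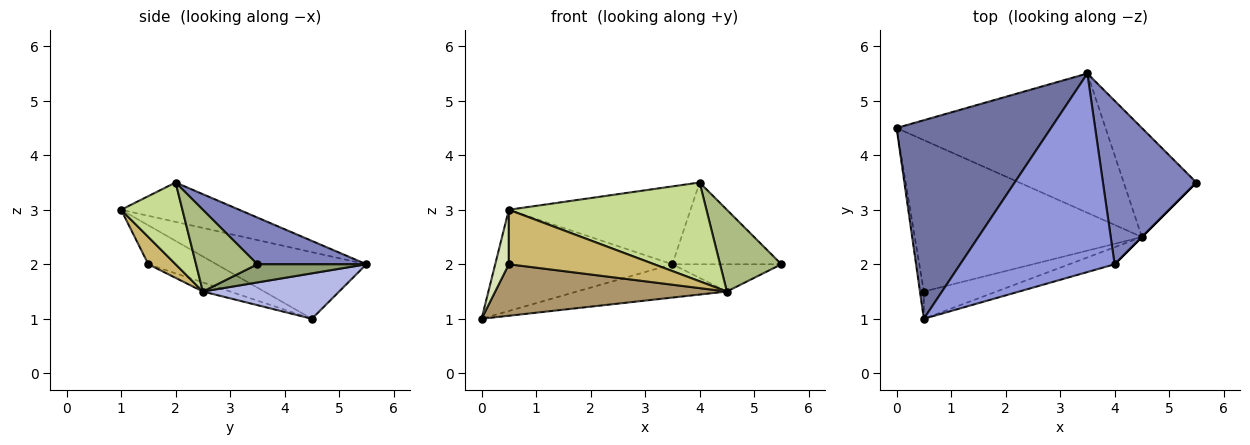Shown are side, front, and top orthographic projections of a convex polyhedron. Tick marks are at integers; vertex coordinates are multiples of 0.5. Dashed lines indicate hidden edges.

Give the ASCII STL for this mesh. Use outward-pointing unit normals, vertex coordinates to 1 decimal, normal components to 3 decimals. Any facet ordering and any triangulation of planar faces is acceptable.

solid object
 facet normal -0.359 0.424 0.832
  outer loop
   vertex 3.5 5.5 2.0
   vertex 0.0 4.5 1.0
   vertex 0.5 1.0 3.0
  endloop
 endfacet
 facet normal 0.408 0.408 0.816
  outer loop
   vertex 4.0 2.0 3.5
   vertex 5.5 3.5 2.0
   vertex 3.5 5.5 2.0
  endloop
 endfacet
 facet normal -0.231 0.355 0.906
  outer loop
   vertex 4.0 2.0 3.5
   vertex 3.5 5.5 2.0
   vertex 0.5 1.0 3.0
  endloop
 endfacet
 facet normal 0.207 0.228 -0.952
  outer loop
   vertex 4.5 2.5 1.5
   vertex 0.0 4.5 1.0
   vertex 3.5 5.5 2.0
  endloop
 endfacet
 facet normal 0.236 0.236 -0.943
  outer loop
   vertex 4.5 2.5 1.5
   vertex 3.5 5.5 2.0
   vertex 5.5 3.5 2.0
  endloop
 endfacet
 facet normal 0.707 -0.707 0.000
  outer loop
   vertex 4.5 2.5 1.5
   vertex 5.5 3.5 2.0
   vertex 4.0 2.0 3.5
  endloop
 endfacet
 facet normal 0.292 -0.942 -0.162
  outer loop
   vertex 4.5 2.5 1.5
   vertex 4.0 2.0 3.5
   vertex 0.5 1.0 3.0
  endloop
 endfacet
 facet normal -0.976 -0.195 -0.098
  outer loop
   vertex 0.5 1.5 2.0
   vertex 0.5 1.0 3.0
   vertex 0.0 4.5 1.0
  endloop
 endfacet
 facet normal -0.038 -0.322 -0.946
  outer loop
   vertex 0.5 1.5 2.0
   vertex 0.0 4.5 1.0
   vertex 4.5 2.5 1.5
  endloop
 endfacet
 facet normal 0.165 -0.882 -0.441
  outer loop
   vertex 0.5 1.5 2.0
   vertex 4.5 2.5 1.5
   vertex 0.5 1.0 3.0
  endloop
 endfacet
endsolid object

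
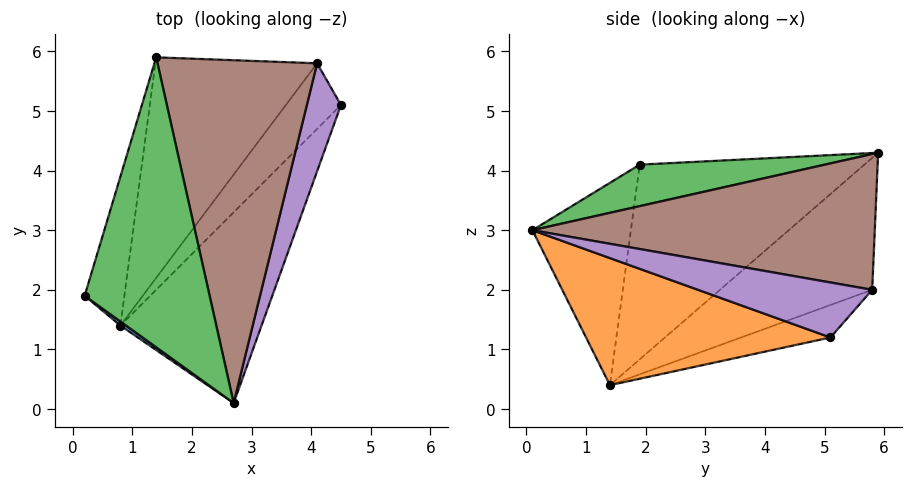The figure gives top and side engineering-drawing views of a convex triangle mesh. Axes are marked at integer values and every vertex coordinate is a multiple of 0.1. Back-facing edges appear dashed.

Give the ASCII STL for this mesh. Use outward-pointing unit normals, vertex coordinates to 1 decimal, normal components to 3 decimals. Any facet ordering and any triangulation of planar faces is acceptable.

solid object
 facet normal -0.580 -0.815 0.016
  outer loop
   vertex 0.8 1.4 0.4
   vertex 2.7 0.1 3.0
   vertex 0.2 1.9 4.1
  endloop
 endfacet
 facet normal 0.596 -0.453 -0.662
  outer loop
   vertex 0.8 1.4 0.4
   vertex 4.5 5.1 1.2
   vertex 2.7 0.1 3.0
  endloop
 endfacet
 facet normal 0.312 -0.141 0.940
  outer loop
   vertex 1.4 5.9 4.3
   vertex 0.2 1.9 4.1
   vertex 2.7 0.1 3.0
  endloop
 endfacet
 facet normal -0.937 0.291 -0.191
  outer loop
   vertex 1.4 5.9 4.3
   vertex 0.8 1.4 0.4
   vertex 0.2 1.9 4.1
  endloop
 endfacet
 facet normal 0.844 -0.116 0.523
  outer loop
   vertex 4.1 5.8 2.0
   vertex 2.7 0.1 3.0
   vertex 4.5 5.1 1.2
  endloop
 endfacet
 facet normal 0.648 -0.025 0.761
  outer loop
   vertex 4.1 5.8 2.0
   vertex 1.4 5.9 4.3
   vertex 2.7 0.1 3.0
  endloop
 endfacet
 facet normal -0.417 0.570 -0.708
  outer loop
   vertex 4.1 5.8 2.0
   vertex 4.5 5.1 1.2
   vertex 0.8 1.4 0.4
  endloop
 endfacet
 facet normal -0.504 0.603 -0.618
  outer loop
   vertex 4.1 5.8 2.0
   vertex 0.8 1.4 0.4
   vertex 1.4 5.9 4.3
  endloop
 endfacet
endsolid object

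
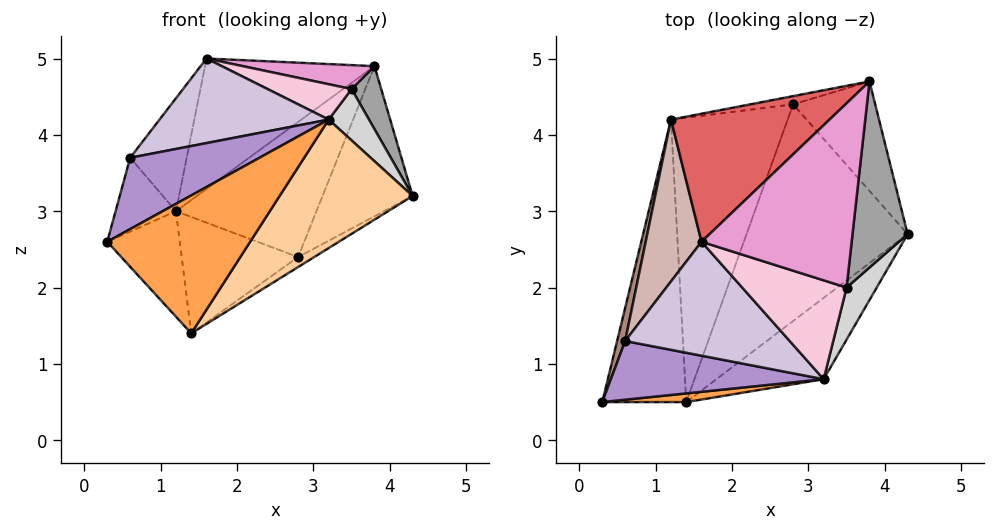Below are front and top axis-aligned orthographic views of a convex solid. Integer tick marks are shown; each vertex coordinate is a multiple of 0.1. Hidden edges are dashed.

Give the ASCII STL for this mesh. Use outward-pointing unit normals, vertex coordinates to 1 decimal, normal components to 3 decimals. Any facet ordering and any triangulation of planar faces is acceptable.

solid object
 facet normal 0.776 0.510 -0.372
  outer loop
   vertex 2.8 4.4 2.4
   vertex 3.8 4.7 4.9
   vertex 4.3 2.7 3.2
  endloop
 endfacet
 facet normal 0.505 0.040 -0.862
  outer loop
   vertex 1.4 0.5 1.4
   vertex 2.8 4.4 2.4
   vertex 4.3 2.7 3.2
  endloop
 endfacet
 facet normal 0.068 -0.996 0.063
  outer loop
   vertex 1.4 0.5 1.4
   vertex 3.2 0.8 4.2
   vertex 0.3 0.5 2.6
  endloop
 endfacet
 facet normal 0.697 -0.606 -0.383
  outer loop
   vertex 1.4 0.5 1.4
   vertex 4.3 2.7 3.2
   vertex 3.2 0.8 4.2
  endloop
 endfacet
 facet normal -0.715 0.245 -0.655
  outer loop
   vertex 1.2 4.2 3.0
   vertex 1.4 0.5 1.4
   vertex 0.3 0.5 2.6
  endloop
 endfacet
 facet normal -0.367 0.352 -0.861
  outer loop
   vertex 1.2 4.2 3.0
   vertex 2.8 4.4 2.4
   vertex 1.4 0.5 1.4
  endloop
 endfacet
 facet normal -0.545 0.598 0.588
  outer loop
   vertex 1.2 4.2 3.0
   vertex 1.6 2.6 5.0
   vertex 3.8 4.7 4.9
  endloop
 endfacet
 facet normal -0.146 0.987 -0.060
  outer loop
   vertex 1.2 4.2 3.0
   vertex 3.8 4.7 4.9
   vertex 2.8 4.4 2.4
  endloop
 endfacet
 facet normal -0.261 -0.745 0.613
  outer loop
   vertex 0.6 1.3 3.7
   vertex 0.3 0.5 2.6
   vertex 3.2 0.8 4.2
  endloop
 endfacet
 facet normal -0.260 -0.576 0.775
  outer loop
   vertex 0.6 1.3 3.7
   vertex 3.2 0.8 4.2
   vertex 1.6 2.6 5.0
  endloop
 endfacet
 facet normal -0.969 0.225 0.101
  outer loop
   vertex 0.6 1.3 3.7
   vertex 1.2 4.2 3.0
   vertex 0.3 0.5 2.6
  endloop
 endfacet
 facet normal -0.875 0.277 0.397
  outer loop
   vertex 0.6 1.3 3.7
   vertex 1.6 2.6 5.0
   vertex 1.2 4.2 3.0
  endloop
 endfacet
 facet normal 0.166 -0.127 0.978
  outer loop
   vertex 3.5 2.0 4.6
   vertex 3.8 4.7 4.9
   vertex 1.6 2.6 5.0
  endloop
 endfacet
 facet normal 0.091 -0.335 0.938
  outer loop
   vertex 3.5 2.0 4.6
   vertex 1.6 2.6 5.0
   vertex 3.2 0.8 4.2
  endloop
 endfacet
 facet normal 0.889 -0.147 0.434
  outer loop
   vertex 3.5 2.0 4.6
   vertex 4.3 2.7 3.2
   vertex 3.8 4.7 4.9
  endloop
 endfacet
 facet normal 0.881 -0.333 0.337
  outer loop
   vertex 3.5 2.0 4.6
   vertex 3.2 0.8 4.2
   vertex 4.3 2.7 3.2
  endloop
 endfacet
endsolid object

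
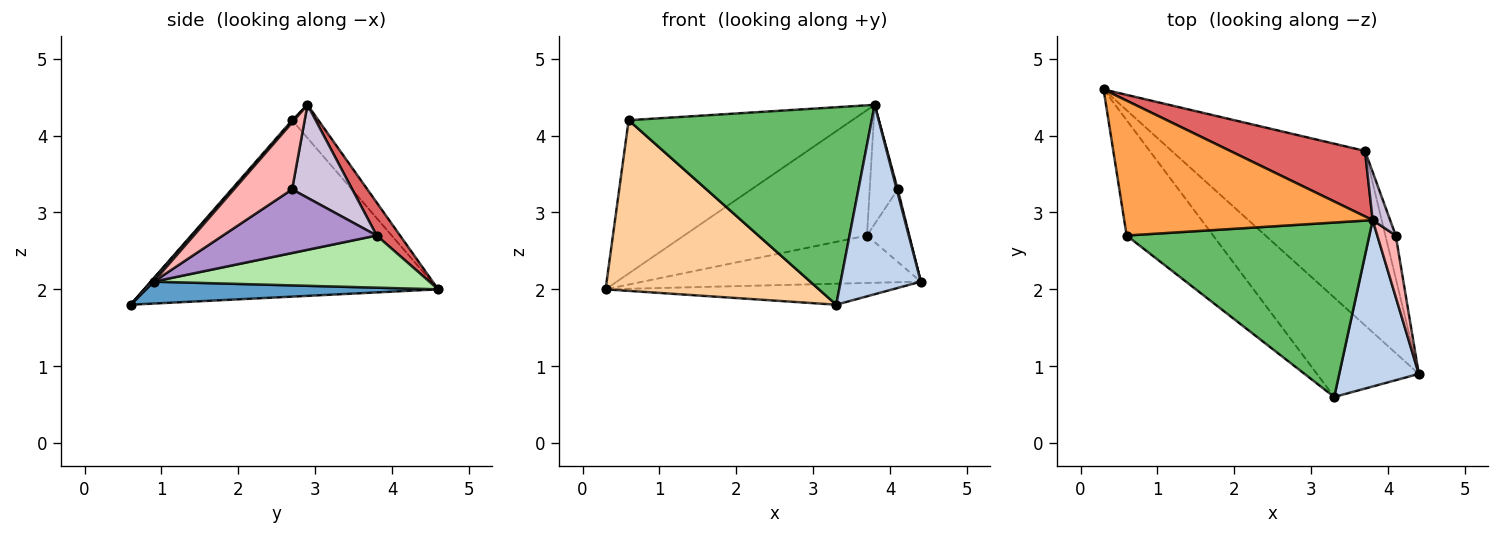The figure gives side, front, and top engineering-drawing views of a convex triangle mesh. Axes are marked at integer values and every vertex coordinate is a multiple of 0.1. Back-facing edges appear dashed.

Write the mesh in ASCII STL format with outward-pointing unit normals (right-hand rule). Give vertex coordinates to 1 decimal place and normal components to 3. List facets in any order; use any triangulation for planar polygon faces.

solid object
 facet normal 0.206 0.202 -0.957
  outer loop
   vertex 3.3 0.6 1.8
   vertex 0.3 4.6 2.0
   vertex 4.4 0.9 2.1
  endloop
 endfacet
 facet normal 0.025 -0.751 0.660
  outer loop
   vertex 3.3 0.6 1.8
   vertex 4.4 0.9 2.1
   vertex 3.8 2.9 4.4
  endloop
 endfacet
 facet normal -0.088 0.748 0.658
  outer loop
   vertex 0.6 2.7 4.2
   vertex 3.8 2.9 4.4
   vertex 0.3 4.6 2.0
  endloop
 endfacet
 facet normal -0.752 -0.546 -0.369
  outer loop
   vertex 0.6 2.7 4.2
   vertex 0.3 4.6 2.0
   vertex 3.3 0.6 1.8
  endloop
 endfacet
 facet normal 0.005 -0.750 0.662
  outer loop
   vertex 0.6 2.7 4.2
   vertex 3.3 0.6 1.8
   vertex 3.8 2.9 4.4
  endloop
 endfacet
 facet normal 0.252 0.254 -0.934
  outer loop
   vertex 3.7 3.8 2.7
   vertex 4.4 0.9 2.1
   vertex 0.3 4.6 2.0
  endloop
 endfacet
 facet normal 0.113 0.881 0.460
  outer loop
   vertex 3.7 3.8 2.7
   vertex 0.3 4.6 2.0
   vertex 3.8 2.9 4.4
  endloop
 endfacet
 facet normal 0.964 -0.017 0.266
  outer loop
   vertex 4.1 2.7 3.3
   vertex 3.8 2.9 4.4
   vertex 4.4 0.9 2.1
  endloop
 endfacet
 facet normal 0.953 0.262 -0.155
  outer loop
   vertex 4.1 2.7 3.3
   vertex 4.4 0.9 2.1
   vertex 3.7 3.8 2.7
  endloop
 endfacet
 facet normal 0.893 0.417 0.168
  outer loop
   vertex 4.1 2.7 3.3
   vertex 3.7 3.8 2.7
   vertex 3.8 2.9 4.4
  endloop
 endfacet
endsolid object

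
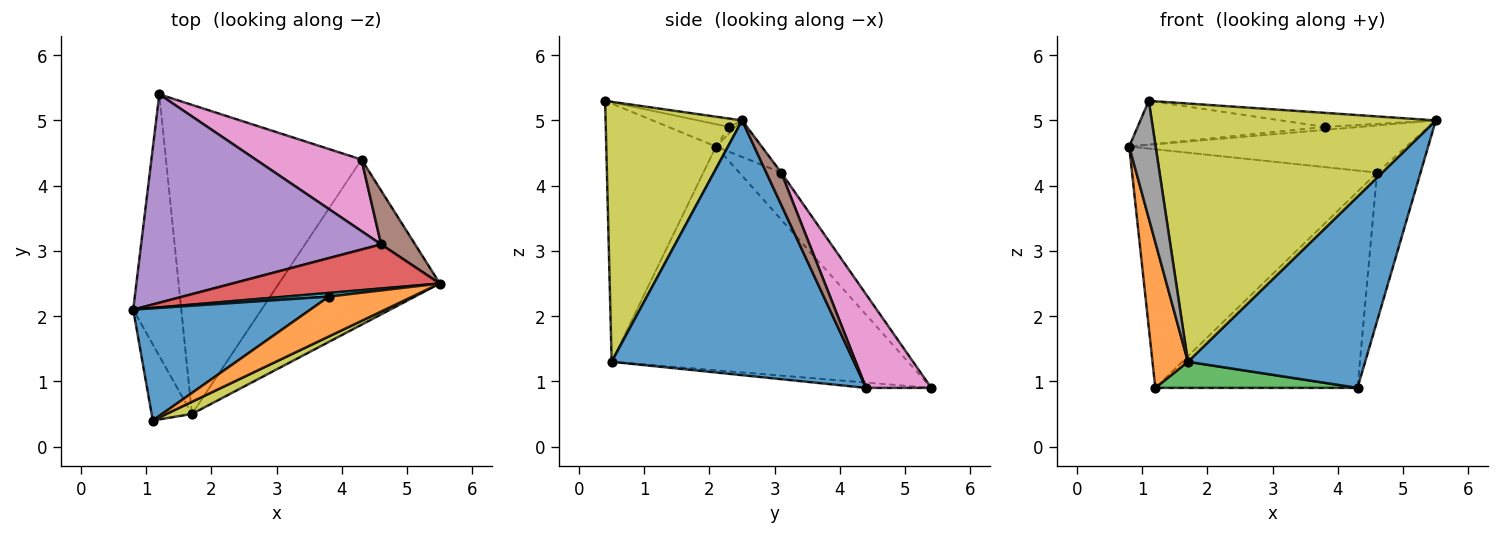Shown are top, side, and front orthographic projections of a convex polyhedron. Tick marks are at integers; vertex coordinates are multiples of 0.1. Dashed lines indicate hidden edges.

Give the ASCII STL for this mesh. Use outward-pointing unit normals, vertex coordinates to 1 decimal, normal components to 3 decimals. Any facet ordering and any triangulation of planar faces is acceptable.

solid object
 facet normal 0.719 -0.526 -0.454
  outer loop
   vertex 1.7 0.5 1.3
   vertex 4.3 4.4 0.9
   vertex 5.5 2.5 5.0
  endloop
 endfacet
 facet normal -0.971 -0.116 -0.209
  outer loop
   vertex 1.7 0.5 1.3
   vertex 0.8 2.1 4.6
   vertex 1.2 5.4 0.9
  endloop
 endfacet
 facet normal -0.027 -0.084 -0.996
  outer loop
   vertex 1.7 0.5 1.3
   vertex 1.2 5.4 0.9
   vertex 4.3 4.4 0.9
  endloop
 endfacet
 facet normal -0.119 0.725 0.678
  outer loop
   vertex 4.6 3.1 4.2
   vertex 0.8 2.1 4.6
   vertex 5.5 2.5 5.0
  endloop
 endfacet
 facet normal -0.128 0.747 0.652
  outer loop
   vertex 4.6 3.1 4.2
   vertex 1.2 5.4 0.9
   vertex 0.8 2.1 4.6
  endloop
 endfacet
 facet normal 0.308 0.894 0.324
  outer loop
   vertex 4.6 3.1 4.2
   vertex 5.5 2.5 5.0
   vertex 4.3 4.4 0.9
  endloop
 endfacet
 facet normal 0.290 0.899 0.328
  outer loop
   vertex 4.6 3.1 4.2
   vertex 4.3 4.4 0.9
   vertex 1.2 5.4 0.9
  endloop
 endfacet
 facet normal -0.961 -0.231 -0.150
  outer loop
   vertex 1.1 0.4 5.3
   vertex 0.8 2.1 4.6
   vertex 1.7 0.5 1.3
  endloop
 endfacet
 facet normal 0.433 -0.901 0.042
  outer loop
   vertex 1.1 0.4 5.3
   vertex 1.7 0.5 1.3
   vertex 5.5 2.5 5.0
  endloop
 endfacet
 facet normal -0.119 0.624 0.772
  outer loop
   vertex 3.8 2.3 4.9
   vertex 5.5 2.5 5.0
   vertex 0.8 2.1 4.6
  endloop
 endfacet
 facet normal -0.117 0.360 0.925
  outer loop
   vertex 3.8 2.3 4.9
   vertex 0.8 2.1 4.6
   vertex 1.1 0.4 5.3
  endloop
 endfacet
 facet normal -0.094 0.332 0.939
  outer loop
   vertex 3.8 2.3 4.9
   vertex 1.1 0.4 5.3
   vertex 5.5 2.5 5.0
  endloop
 endfacet
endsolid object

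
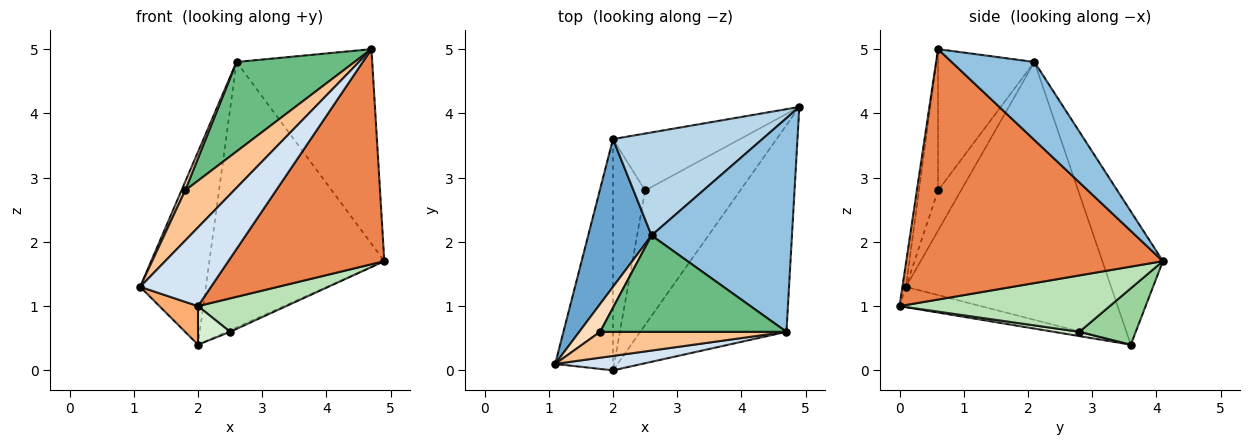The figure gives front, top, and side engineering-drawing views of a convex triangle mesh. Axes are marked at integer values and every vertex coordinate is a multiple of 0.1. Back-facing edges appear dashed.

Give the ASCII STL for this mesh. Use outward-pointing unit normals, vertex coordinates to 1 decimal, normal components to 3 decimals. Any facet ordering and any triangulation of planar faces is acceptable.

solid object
 facet normal -0.927 0.297 0.228
  outer loop
   vertex 2.6 2.1 4.8
   vertex 2.0 3.6 0.4
   vertex 1.1 0.1 1.3
  endloop
 endfacet
 facet normal 0.380 0.623 0.684
  outer loop
   vertex 2.6 2.1 4.8
   vertex 4.7 0.6 5.0
   vertex 4.9 4.1 1.7
  endloop
 endfacet
 facet normal -0.307 0.887 0.344
  outer loop
   vertex 2.6 2.1 4.8
   vertex 4.9 4.1 1.7
   vertex 2.0 3.6 0.4
  endloop
 endfacet
 facet normal -0.049 -0.982 0.180
  outer loop
   vertex 2.0 0.0 1.0
   vertex 4.7 0.6 5.0
   vertex 1.1 0.1 1.3
  endloop
 endfacet
 facet normal 0.765 -0.465 -0.446
  outer loop
   vertex 2.0 0.0 1.0
   vertex 4.9 4.1 1.7
   vertex 4.7 0.6 5.0
  endloop
 endfacet
 facet normal -0.328 -0.155 -0.932
  outer loop
   vertex 2.0 0.0 1.0
   vertex 1.1 0.1 1.3
   vertex 2.0 3.6 0.4
  endloop
 endfacet
 facet normal -0.329 -0.839 0.433
  outer loop
   vertex 1.8 0.6 2.8
   vertex 1.1 0.1 1.3
   vertex 4.7 0.6 5.0
  endloop
 endfacet
 facet normal -0.878 -0.141 0.457
  outer loop
   vertex 1.8 0.6 2.8
   vertex 2.6 2.1 4.8
   vertex 1.1 0.1 1.3
  endloop
 endfacet
 facet normal -0.486 -0.595 0.640
  outer loop
   vertex 1.8 0.6 2.8
   vertex 4.7 0.6 5.0
   vertex 2.6 2.1 4.8
  endloop
 endfacet
 facet normal 0.405 0.025 -0.914
  outer loop
   vertex 2.5 2.8 0.6
   vertex 2.0 3.6 0.4
   vertex 4.9 4.1 1.7
  endloop
 endfacet
 facet normal 0.499 -0.209 -0.841
  outer loop
   vertex 2.5 2.8 0.6
   vertex 4.9 4.1 1.7
   vertex 2.0 0.0 1.0
  endloop
 endfacet
 facet normal 0.130 -0.163 -0.978
  outer loop
   vertex 2.5 2.8 0.6
   vertex 2.0 0.0 1.0
   vertex 2.0 3.6 0.4
  endloop
 endfacet
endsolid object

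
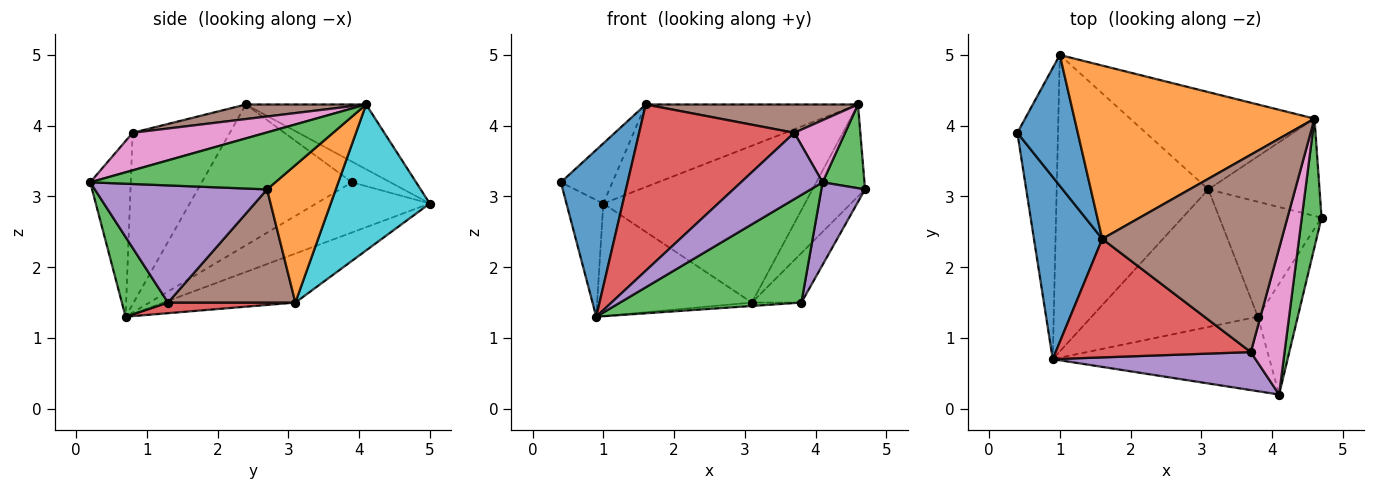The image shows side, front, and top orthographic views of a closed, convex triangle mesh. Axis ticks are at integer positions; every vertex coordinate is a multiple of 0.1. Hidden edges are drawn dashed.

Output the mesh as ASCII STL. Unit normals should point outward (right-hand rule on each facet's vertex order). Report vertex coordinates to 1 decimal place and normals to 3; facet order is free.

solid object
 facet normal -0.835 -0.371 0.405
  outer loop
   vertex 1.6 2.4 4.3
   vertex 0.4 3.9 3.2
   vertex 0.9 0.7 1.3
  endloop
 endfacet
 facet normal 0.668 0.511 -0.541
  outer loop
   vertex 4.6 4.1 4.3
   vertex 4.7 2.7 3.1
   vertex 3.1 3.1 1.5
  endloop
 endfacet
 facet normal 0.924 -0.209 0.321
  outer loop
   vertex 4.6 4.1 4.3
   vertex 4.1 0.2 3.2
   vertex 4.7 2.7 3.1
  endloop
 endfacet
 facet normal -0.454 -0.725 0.517
  outer loop
   vertex 3.7 0.8 3.9
   vertex 1.6 2.4 4.3
   vertex 0.9 0.7 1.3
  endloop
 endfacet
 facet normal -0.396 -0.797 0.457
  outer loop
   vertex 3.7 0.8 3.9
   vertex 0.9 0.7 1.3
   vertex 4.1 0.2 3.2
  endloop
 endfacet
 facet normal 0.080 -0.141 0.987
  outer loop
   vertex 3.7 0.8 3.9
   vertex 4.6 4.1 4.3
   vertex 1.6 2.4 4.3
  endloop
 endfacet
 facet normal 0.716 -0.273 0.643
  outer loop
   vertex 3.7 0.8 3.9
   vertex 4.1 0.2 3.2
   vertex 4.6 4.1 4.3
  endloop
 endfacet
 facet normal -0.754 0.245 -0.610
  outer loop
   vertex 1.0 5.0 2.9
   vertex 0.9 0.7 1.3
   vertex 0.4 3.9 3.2
  endloop
 endfacet
 facet normal -0.289 0.340 -0.895
  outer loop
   vertex 1.0 5.0 2.9
   vertex 3.1 3.1 1.5
   vertex 0.9 0.7 1.3
  endloop
 endfacet
 facet normal 0.385 0.784 -0.486
  outer loop
   vertex 1.0 5.0 2.9
   vertex 4.6 4.1 4.3
   vertex 3.1 3.1 1.5
  endloop
 endfacet
 facet normal -0.297 0.399 0.868
  outer loop
   vertex 1.0 5.0 2.9
   vertex 0.4 3.9 3.2
   vertex 1.6 2.4 4.3
  endloop
 endfacet
 facet normal -0.237 0.418 0.877
  outer loop
   vertex 1.0 5.0 2.9
   vertex 1.6 2.4 4.3
   vertex 4.6 4.1 4.3
  endloop
 endfacet
 facet normal 0.205 -0.805 -0.557
  outer loop
   vertex 3.8 1.3 1.5
   vertex 4.1 0.2 3.2
   vertex 0.9 0.7 1.3
  endloop
 endfacet
 facet normal 0.064 0.025 -0.998
  outer loop
   vertex 3.8 1.3 1.5
   vertex 0.9 0.7 1.3
   vertex 3.1 3.1 1.5
  endloop
 endfacet
 facet normal 0.920 -0.233 -0.313
  outer loop
   vertex 3.8 1.3 1.5
   vertex 4.7 2.7 3.1
   vertex 4.1 0.2 3.2
  endloop
 endfacet
 facet normal 0.713 0.277 -0.644
  outer loop
   vertex 3.8 1.3 1.5
   vertex 3.1 3.1 1.5
   vertex 4.7 2.7 3.1
  endloop
 endfacet
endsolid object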